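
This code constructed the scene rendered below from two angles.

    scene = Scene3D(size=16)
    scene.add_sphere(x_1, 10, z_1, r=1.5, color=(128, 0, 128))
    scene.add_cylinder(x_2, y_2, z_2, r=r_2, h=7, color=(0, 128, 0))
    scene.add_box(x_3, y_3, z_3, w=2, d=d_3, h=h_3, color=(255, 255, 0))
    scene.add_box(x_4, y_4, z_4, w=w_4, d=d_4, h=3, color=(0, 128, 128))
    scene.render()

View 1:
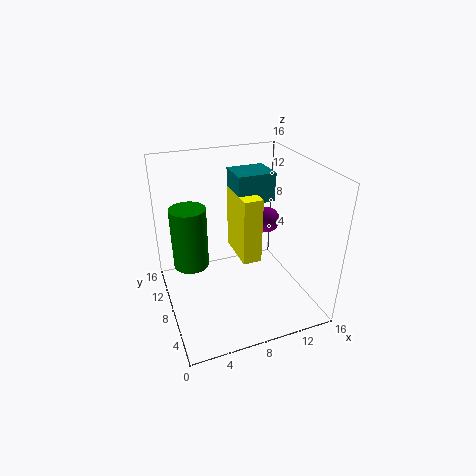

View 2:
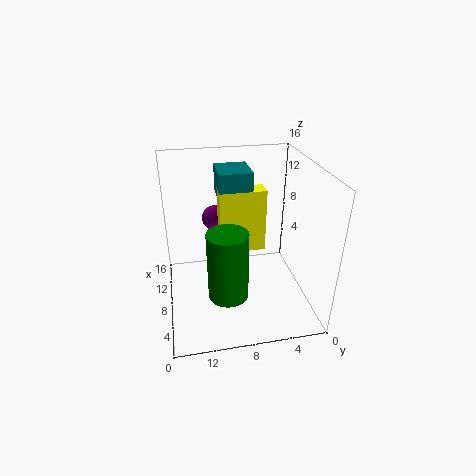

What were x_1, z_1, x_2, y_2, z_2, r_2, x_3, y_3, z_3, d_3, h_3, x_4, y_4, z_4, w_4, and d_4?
x_1 = 12.5
z_1 = 8.5
x_2 = 3
y_2 = 10
z_2 = 4.5
r_2 = 2
x_3 = 7.5
y_3 = 5
z_3 = 6.5
d_3 = 5
h_3 = 7
x_4 = 7.5
y_4 = 6.5
z_4 = 12.5
w_4 = 4
d_4 = 3.5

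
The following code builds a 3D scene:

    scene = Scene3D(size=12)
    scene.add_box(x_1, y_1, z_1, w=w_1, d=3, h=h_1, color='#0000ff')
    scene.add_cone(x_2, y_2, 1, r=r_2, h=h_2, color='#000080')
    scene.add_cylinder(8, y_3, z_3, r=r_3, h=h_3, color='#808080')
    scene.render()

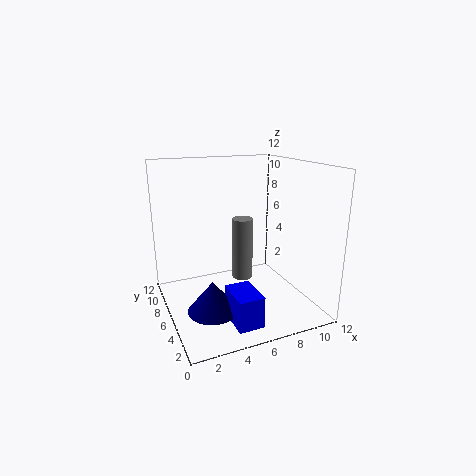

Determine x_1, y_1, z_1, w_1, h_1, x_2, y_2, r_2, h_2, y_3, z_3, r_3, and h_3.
x_1 = 4, y_1 = 1, z_1 = 0.5, w_1 = 2, h_1 = 2.5, x_2 = 3, y_2 = 4, r_2 = 2, h_2 = 2.5, y_3 = 9.5, z_3 = 0.5, r_3 = 1, h_3 = 6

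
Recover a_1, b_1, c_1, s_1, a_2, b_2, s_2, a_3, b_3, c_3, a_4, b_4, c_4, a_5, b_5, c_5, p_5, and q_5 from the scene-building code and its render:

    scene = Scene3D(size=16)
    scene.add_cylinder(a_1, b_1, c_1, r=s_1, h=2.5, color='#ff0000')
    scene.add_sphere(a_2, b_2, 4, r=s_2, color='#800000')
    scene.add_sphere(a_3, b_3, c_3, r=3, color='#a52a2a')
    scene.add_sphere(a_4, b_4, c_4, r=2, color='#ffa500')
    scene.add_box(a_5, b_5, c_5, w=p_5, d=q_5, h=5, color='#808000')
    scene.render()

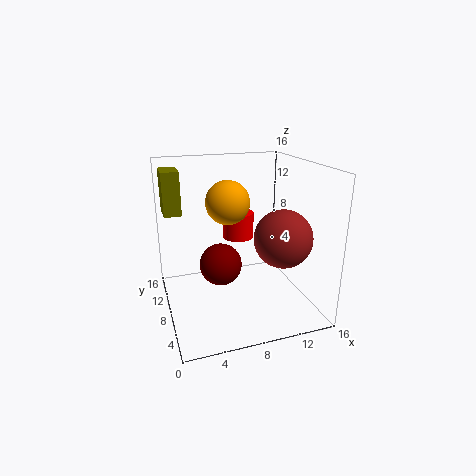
a_1 = 7
b_1 = 5
c_1 = 9.5
s_1 = 1.5
a_2 = 6.5
b_2 = 10
s_2 = 2.5
a_3 = 11.5
b_3 = 4
c_3 = 9
a_4 = 5.5
b_4 = 3.5
c_4 = 13.5
a_5 = 0.5
b_5 = 11.5
c_5 = 10
p_5 = 2
q_5 = 3.5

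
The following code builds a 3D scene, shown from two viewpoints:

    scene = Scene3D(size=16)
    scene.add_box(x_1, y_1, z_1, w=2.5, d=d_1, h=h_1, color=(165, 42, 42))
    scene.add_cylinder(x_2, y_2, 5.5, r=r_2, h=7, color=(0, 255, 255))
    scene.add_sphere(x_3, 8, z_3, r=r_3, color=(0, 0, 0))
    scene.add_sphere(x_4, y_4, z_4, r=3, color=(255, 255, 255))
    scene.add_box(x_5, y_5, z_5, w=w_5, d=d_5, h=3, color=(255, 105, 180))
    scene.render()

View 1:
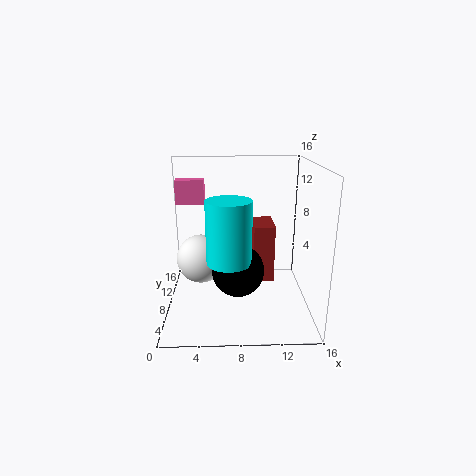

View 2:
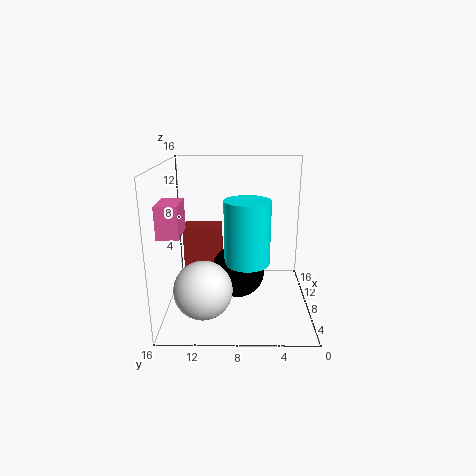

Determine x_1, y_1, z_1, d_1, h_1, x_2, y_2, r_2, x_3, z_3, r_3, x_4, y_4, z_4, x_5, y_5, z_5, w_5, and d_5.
x_1 = 10; y_1 = 10; z_1 = 1.5; d_1 = 4.5; h_1 = 7; x_2 = 7; y_2 = 7; r_2 = 2.5; x_3 = 8; z_3 = 4; r_3 = 3; x_4 = 3.5; y_4 = 11.5; z_4 = 4; x_5 = 0.5; y_5 = 13; z_5 = 10.5; w_5 = 3.5; d_5 = 2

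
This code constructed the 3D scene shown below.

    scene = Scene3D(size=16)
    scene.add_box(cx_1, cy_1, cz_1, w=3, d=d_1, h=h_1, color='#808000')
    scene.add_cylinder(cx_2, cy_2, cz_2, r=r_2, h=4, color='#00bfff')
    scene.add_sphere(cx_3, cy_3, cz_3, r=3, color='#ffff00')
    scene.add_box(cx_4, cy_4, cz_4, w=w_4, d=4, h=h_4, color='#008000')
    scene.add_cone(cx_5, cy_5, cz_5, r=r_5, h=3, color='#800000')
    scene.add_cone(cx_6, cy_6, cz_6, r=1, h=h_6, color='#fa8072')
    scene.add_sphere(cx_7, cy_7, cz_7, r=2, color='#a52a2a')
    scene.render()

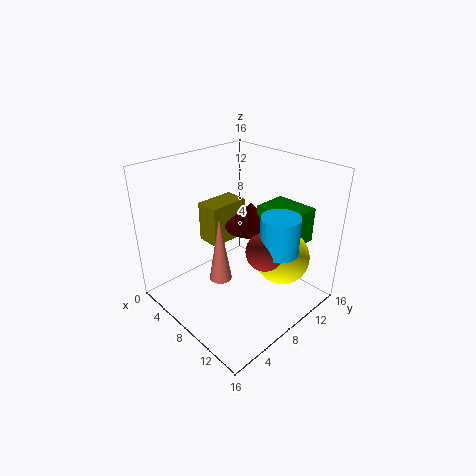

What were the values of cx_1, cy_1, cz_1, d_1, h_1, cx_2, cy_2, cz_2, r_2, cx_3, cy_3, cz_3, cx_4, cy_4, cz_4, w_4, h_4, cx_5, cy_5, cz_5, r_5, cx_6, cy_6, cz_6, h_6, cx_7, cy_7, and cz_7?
cx_1 = 1; cy_1 = 8; cz_1 = 5; d_1 = 5; h_1 = 5; cx_2 = 13; cy_2 = 9; cz_2 = 8; r_2 = 2; cx_3 = 12; cy_3 = 11; cz_3 = 6; cx_4 = 8; cy_4 = 11; cz_4 = 7; w_4 = 5; h_4 = 4; cx_5 = 7; cy_5 = 11; cz_5 = 8; r_5 = 3; cx_6 = 12; cy_6 = 2; cz_6 = 8; h_6 = 6; cx_7 = 12; cy_7 = 8; cz_7 = 8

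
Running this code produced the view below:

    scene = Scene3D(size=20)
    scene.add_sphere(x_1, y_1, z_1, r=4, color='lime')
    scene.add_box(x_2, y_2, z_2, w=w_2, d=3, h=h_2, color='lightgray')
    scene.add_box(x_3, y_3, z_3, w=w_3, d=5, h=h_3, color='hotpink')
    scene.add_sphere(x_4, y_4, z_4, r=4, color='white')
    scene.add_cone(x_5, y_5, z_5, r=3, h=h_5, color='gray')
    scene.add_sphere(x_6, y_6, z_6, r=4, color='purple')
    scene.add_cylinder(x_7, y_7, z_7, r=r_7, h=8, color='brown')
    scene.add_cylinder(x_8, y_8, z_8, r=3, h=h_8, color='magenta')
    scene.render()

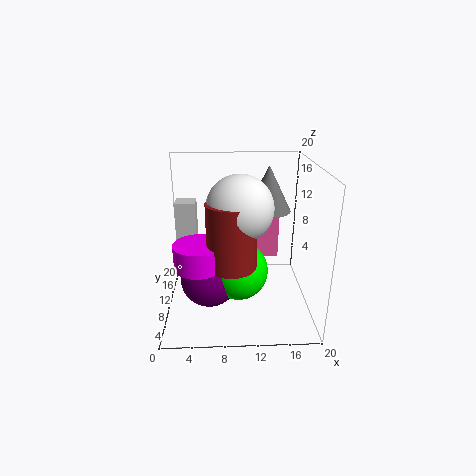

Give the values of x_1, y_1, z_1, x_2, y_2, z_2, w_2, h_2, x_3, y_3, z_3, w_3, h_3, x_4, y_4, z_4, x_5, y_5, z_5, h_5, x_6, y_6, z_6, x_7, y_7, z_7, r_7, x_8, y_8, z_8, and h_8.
x_1 = 10
y_1 = 8
z_1 = 6
x_2 = 1
y_2 = 13
z_2 = 7
w_2 = 3
h_2 = 7
x_3 = 13
y_3 = 12
z_3 = 6
w_3 = 3
h_3 = 8
x_4 = 10
y_4 = 5
z_4 = 16
x_5 = 14
y_5 = 10
z_5 = 14
h_5 = 6
x_6 = 6
y_6 = 8
z_6 = 5
x_7 = 9
y_7 = 4
z_7 = 9
r_7 = 3
x_8 = 5
y_8 = 4
z_8 = 9
h_8 = 3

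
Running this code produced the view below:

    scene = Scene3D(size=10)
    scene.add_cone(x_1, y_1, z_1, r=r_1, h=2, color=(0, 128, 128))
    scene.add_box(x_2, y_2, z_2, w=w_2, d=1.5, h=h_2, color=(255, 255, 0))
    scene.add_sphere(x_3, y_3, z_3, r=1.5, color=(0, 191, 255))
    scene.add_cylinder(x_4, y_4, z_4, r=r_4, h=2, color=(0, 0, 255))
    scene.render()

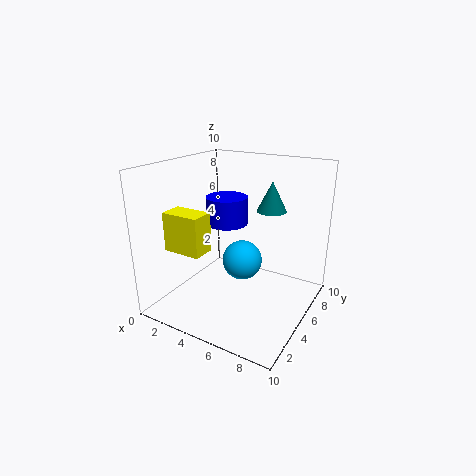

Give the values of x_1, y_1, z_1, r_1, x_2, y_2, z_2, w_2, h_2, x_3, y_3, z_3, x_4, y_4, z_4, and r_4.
x_1 = 7, y_1 = 6, z_1 = 7, r_1 = 1, x_2 = 2, y_2 = 1, z_2 = 5, w_2 = 2.5, h_2 = 2.5, x_3 = 4.5, y_3 = 6.5, z_3 = 2.5, x_4 = 3.5, y_4 = 6, z_4 = 5.5, r_4 = 1.5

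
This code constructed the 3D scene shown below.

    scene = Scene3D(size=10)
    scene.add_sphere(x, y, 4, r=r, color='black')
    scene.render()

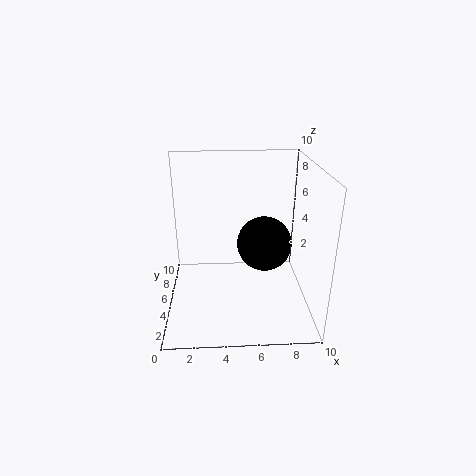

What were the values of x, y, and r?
x = 7
y = 6
r = 2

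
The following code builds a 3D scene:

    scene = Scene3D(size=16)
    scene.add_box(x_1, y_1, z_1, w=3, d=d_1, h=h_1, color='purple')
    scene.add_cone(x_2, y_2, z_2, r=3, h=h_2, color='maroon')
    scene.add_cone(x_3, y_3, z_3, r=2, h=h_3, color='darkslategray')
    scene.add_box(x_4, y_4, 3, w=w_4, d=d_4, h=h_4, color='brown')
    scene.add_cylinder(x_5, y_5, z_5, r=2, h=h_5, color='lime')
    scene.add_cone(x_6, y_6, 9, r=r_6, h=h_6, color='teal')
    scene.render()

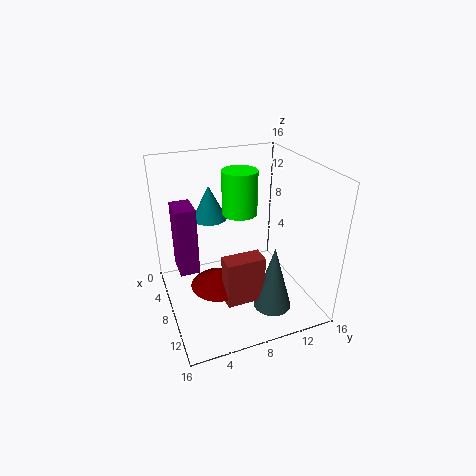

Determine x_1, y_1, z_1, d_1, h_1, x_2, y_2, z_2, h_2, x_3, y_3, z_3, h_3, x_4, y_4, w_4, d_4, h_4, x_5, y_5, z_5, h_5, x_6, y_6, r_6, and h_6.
x_1 = 7
y_1 = 1
z_1 = 6
d_1 = 2
h_1 = 7
x_2 = 10
y_2 = 5
z_2 = 4
h_2 = 2
x_3 = 13
y_3 = 10
z_3 = 2
h_3 = 7
x_4 = 11
y_4 = 5
w_4 = 2
d_4 = 4
h_4 = 5
x_5 = 6
y_5 = 9
z_5 = 10
h_5 = 5
x_6 = 4
y_6 = 6
r_6 = 2
h_6 = 4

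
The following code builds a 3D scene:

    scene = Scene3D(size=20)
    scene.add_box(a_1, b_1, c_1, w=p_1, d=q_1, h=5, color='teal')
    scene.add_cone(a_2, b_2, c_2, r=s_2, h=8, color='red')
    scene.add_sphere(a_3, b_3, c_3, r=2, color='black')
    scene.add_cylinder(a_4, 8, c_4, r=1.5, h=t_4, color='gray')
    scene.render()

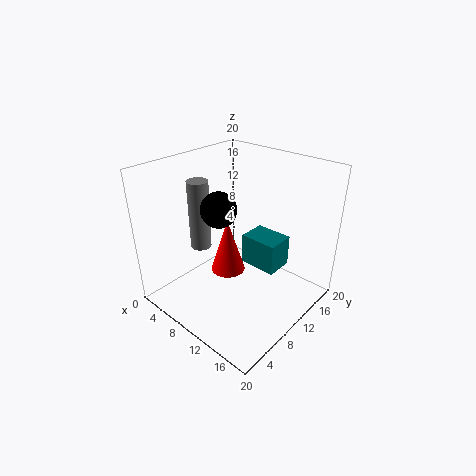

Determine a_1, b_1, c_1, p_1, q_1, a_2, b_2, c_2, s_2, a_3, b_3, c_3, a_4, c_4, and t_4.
a_1 = 6.5; b_1 = 15; c_1 = 2; p_1 = 6; q_1 = 4.5; a_2 = 8; b_2 = 10; c_2 = 4; s_2 = 2.5; a_3 = 13; b_3 = 3.5; c_3 = 17.5; a_4 = 4.5; c_4 = 7.5; t_4 = 10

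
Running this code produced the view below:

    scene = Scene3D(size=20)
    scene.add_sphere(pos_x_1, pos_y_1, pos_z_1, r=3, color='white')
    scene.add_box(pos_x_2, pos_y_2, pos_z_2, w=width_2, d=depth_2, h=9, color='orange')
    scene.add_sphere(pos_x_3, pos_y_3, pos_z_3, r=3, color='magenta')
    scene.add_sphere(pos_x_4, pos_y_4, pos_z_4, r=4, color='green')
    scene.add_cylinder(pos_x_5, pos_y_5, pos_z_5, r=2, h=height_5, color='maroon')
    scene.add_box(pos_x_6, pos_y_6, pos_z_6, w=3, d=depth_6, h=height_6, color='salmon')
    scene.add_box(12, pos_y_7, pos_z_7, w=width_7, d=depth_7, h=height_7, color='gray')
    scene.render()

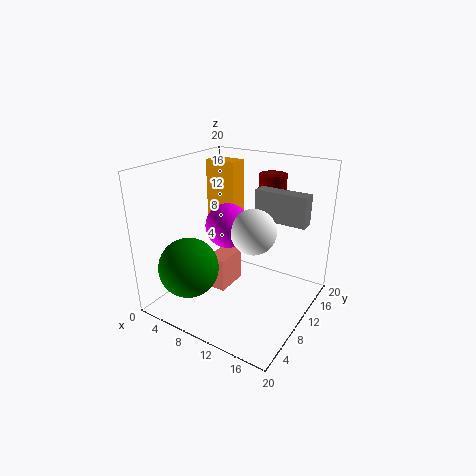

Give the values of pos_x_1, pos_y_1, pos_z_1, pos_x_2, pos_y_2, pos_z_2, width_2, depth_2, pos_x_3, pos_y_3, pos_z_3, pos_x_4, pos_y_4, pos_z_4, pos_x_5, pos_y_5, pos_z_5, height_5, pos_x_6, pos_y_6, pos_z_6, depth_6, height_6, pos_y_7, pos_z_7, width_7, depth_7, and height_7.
pos_x_1 = 13, pos_y_1 = 9, pos_z_1 = 12, pos_x_2 = 1, pos_y_2 = 15, pos_z_2 = 10, width_2 = 5, depth_2 = 3, pos_x_3 = 9, pos_y_3 = 9, pos_z_3 = 12, pos_x_4 = 6, pos_y_4 = 4, pos_z_4 = 7, pos_x_5 = 12, pos_y_5 = 16, pos_z_5 = 14, height_5 = 4, pos_x_6 = 5, pos_y_6 = 9, pos_z_6 = 1, depth_6 = 5, height_6 = 5, pos_y_7 = 11, pos_z_7 = 13, width_7 = 7, depth_7 = 2, height_7 = 4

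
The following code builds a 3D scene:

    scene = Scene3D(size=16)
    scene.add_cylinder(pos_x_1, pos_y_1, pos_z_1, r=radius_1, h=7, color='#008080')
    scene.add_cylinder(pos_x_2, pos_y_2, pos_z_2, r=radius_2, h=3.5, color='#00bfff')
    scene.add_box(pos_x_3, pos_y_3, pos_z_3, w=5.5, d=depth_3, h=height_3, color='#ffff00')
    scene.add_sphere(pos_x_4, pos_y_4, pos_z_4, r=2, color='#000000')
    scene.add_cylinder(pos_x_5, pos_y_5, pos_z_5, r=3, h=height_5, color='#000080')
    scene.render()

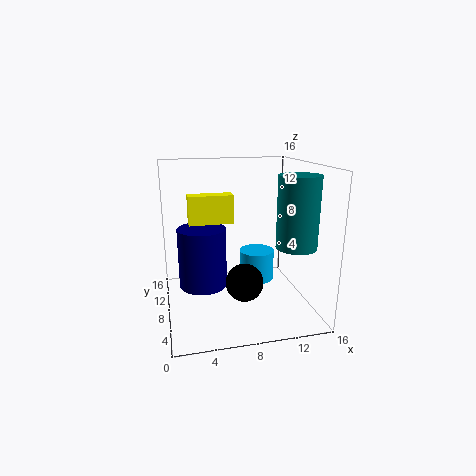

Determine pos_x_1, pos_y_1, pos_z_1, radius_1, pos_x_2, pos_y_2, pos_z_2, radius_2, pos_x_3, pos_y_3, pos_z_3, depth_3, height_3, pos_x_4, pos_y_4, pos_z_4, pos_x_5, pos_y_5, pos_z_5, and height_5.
pos_x_1 = 12.5; pos_y_1 = 2.5; pos_z_1 = 8.5; radius_1 = 2; pos_x_2 = 10.5; pos_y_2 = 9; pos_z_2 = 2.5; radius_2 = 2; pos_x_3 = 3; pos_y_3 = 12; pos_z_3 = 8.5; depth_3 = 2; height_3 = 3.5; pos_x_4 = 8; pos_y_4 = 5; pos_z_4 = 4; pos_x_5 = 4.5; pos_y_5 = 12.5; pos_z_5 = 0.5; height_5 = 7.5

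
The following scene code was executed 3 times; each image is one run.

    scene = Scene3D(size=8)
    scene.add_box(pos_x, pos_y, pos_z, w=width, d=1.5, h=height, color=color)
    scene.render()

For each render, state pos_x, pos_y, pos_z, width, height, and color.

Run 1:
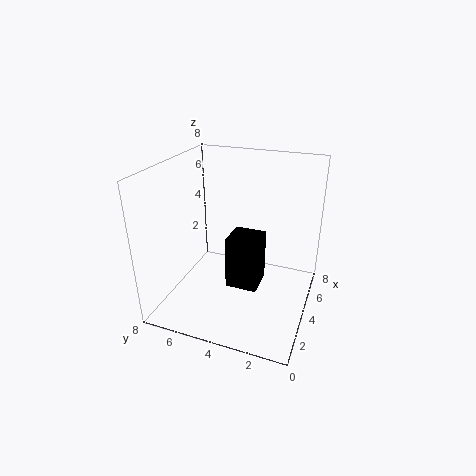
pos_x = 1
pos_y = 2
pos_z = 3
width = 1.5
height = 2.5
color = 'black'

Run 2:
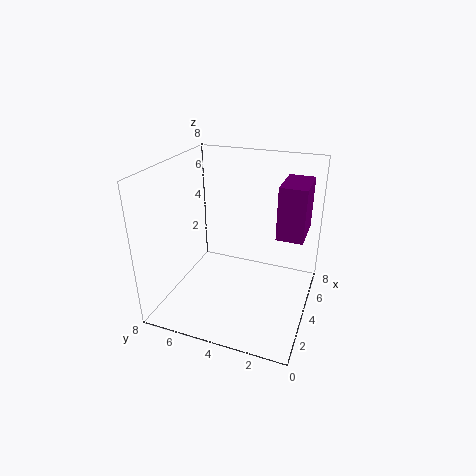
pos_x = 4.5
pos_y = 0.5
pos_z = 4
width = 2.5
height = 3
color = 'purple'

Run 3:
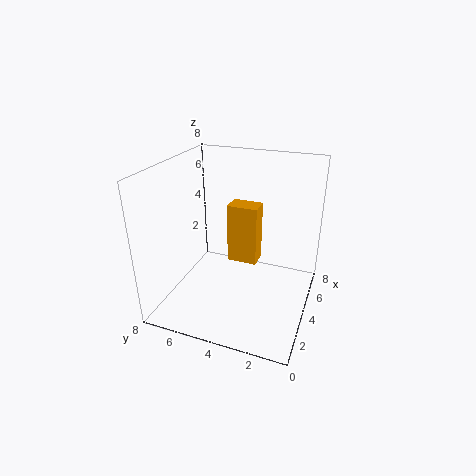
pos_x = 2.5
pos_y = 2.5
pos_z = 3.5
width = 1
height = 3
color = 'orange'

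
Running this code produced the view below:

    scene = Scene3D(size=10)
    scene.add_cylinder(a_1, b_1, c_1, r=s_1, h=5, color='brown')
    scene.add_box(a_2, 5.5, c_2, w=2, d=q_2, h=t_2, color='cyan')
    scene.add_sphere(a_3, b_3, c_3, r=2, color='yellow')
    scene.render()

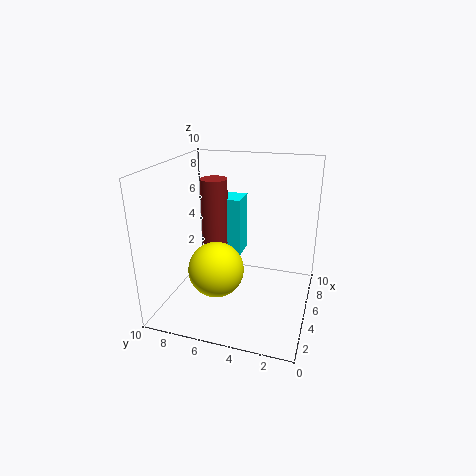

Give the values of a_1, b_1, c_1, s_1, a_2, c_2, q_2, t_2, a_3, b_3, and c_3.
a_1 = 7; b_1 = 7.5; c_1 = 3.5; s_1 = 1; a_2 = 7; c_2 = 2.5; q_2 = 1.5; t_2 = 4.5; a_3 = 4.5; b_3 = 6.5; c_3 = 2.5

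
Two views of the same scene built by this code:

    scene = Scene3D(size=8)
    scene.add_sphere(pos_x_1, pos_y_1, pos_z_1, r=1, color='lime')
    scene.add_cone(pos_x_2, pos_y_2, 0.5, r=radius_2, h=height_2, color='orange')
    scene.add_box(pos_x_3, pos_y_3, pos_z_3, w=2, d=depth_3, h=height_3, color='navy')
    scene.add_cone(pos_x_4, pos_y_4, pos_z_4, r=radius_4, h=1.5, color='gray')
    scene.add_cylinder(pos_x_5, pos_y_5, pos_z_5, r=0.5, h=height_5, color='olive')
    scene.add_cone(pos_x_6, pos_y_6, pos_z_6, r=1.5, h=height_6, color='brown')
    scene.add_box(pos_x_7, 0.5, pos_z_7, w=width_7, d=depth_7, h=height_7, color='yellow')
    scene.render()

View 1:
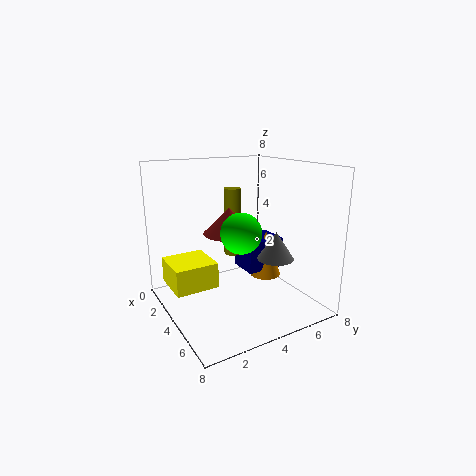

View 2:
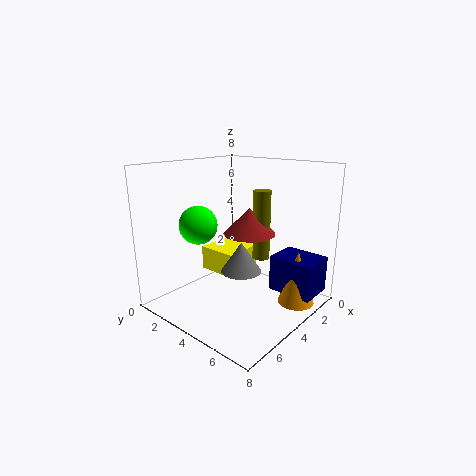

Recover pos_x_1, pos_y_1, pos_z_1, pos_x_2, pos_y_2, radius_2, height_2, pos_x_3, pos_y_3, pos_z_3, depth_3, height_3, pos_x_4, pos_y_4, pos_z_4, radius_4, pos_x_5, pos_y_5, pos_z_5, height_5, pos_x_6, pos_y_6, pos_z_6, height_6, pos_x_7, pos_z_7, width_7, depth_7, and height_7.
pos_x_1 = 6; pos_y_1 = 3; pos_z_1 = 5; pos_x_2 = 2.5; pos_y_2 = 7; radius_2 = 1; height_2 = 3; pos_x_3 = 1; pos_y_3 = 5.5; pos_z_3 = 1; depth_3 = 2.5; height_3 = 2; pos_x_4 = 5.5; pos_y_4 = 5.5; pos_z_4 = 3; radius_4 = 1; pos_x_5 = 2.5; pos_y_5 = 4.5; pos_z_5 = 2.5; height_5 = 4; pos_x_6 = 3; pos_y_6 = 4; pos_z_6 = 4; height_6 = 1.5; pos_x_7 = 1; pos_z_7 = 1; width_7 = 2.5; depth_7 = 2.5; height_7 = 1.5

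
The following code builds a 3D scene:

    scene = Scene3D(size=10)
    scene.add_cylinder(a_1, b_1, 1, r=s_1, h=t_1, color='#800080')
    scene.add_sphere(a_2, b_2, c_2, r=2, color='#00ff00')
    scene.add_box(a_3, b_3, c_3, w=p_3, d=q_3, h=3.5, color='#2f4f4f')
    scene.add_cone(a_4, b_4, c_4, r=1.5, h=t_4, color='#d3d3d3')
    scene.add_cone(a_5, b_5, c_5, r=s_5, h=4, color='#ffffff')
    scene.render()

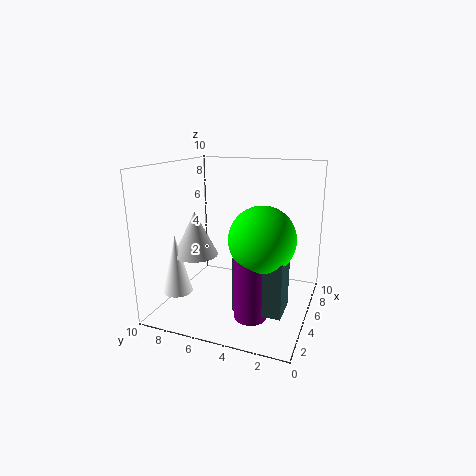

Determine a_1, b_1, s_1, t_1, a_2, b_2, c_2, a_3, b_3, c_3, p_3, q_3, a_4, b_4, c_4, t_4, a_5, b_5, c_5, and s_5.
a_1 = 2; b_1 = 3; s_1 = 1; t_1 = 4; a_2 = 2.5; b_2 = 2.5; c_2 = 6; a_3 = 1.5; b_3 = 1; c_3 = 1.5; p_3 = 2; q_3 = 3; a_4 = 3.5; b_4 = 7.5; c_4 = 4; t_4 = 3; a_5 = 2.5; b_5 = 8.5; c_5 = 1.5; s_5 = 1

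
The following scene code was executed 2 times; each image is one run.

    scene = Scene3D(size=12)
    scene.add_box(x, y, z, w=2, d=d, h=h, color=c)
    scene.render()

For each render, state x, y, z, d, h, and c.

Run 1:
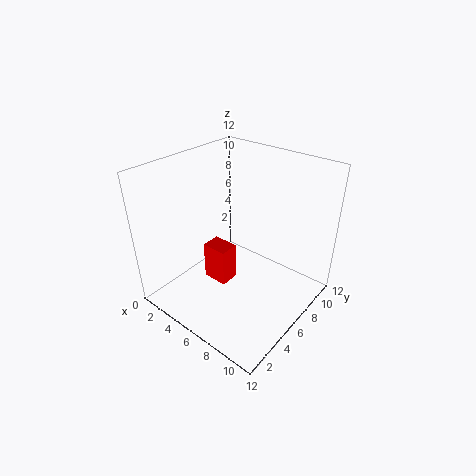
x = 5; y = 3; z = 3.5; d = 1.5; h = 3; c = 'red'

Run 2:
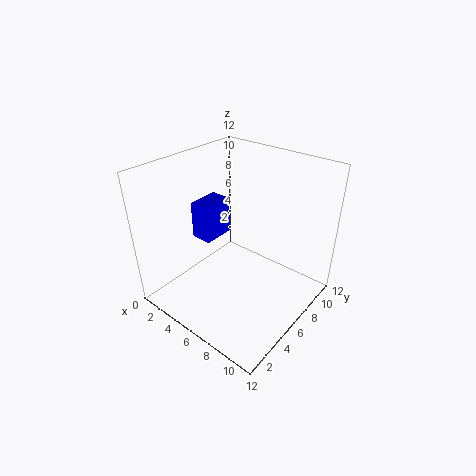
x = 0.5; y = 6; z = 4; d = 3; h = 3.5; c = 'blue'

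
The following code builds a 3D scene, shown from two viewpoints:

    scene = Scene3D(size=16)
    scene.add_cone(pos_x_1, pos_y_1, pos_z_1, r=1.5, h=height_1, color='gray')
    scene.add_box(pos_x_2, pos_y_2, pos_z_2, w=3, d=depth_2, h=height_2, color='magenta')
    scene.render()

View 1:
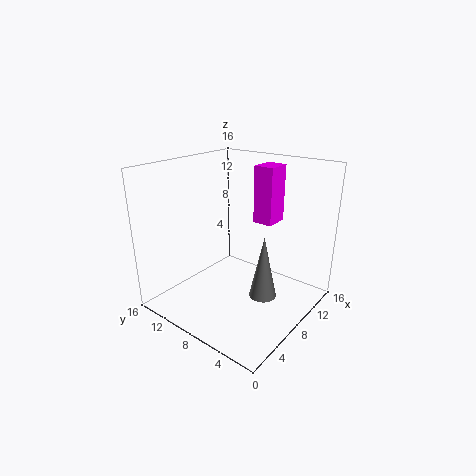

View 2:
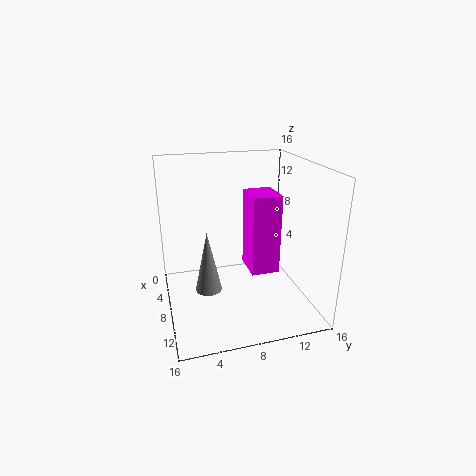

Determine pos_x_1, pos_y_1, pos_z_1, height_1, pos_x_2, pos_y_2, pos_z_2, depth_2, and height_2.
pos_x_1 = 8
pos_y_1 = 4.5
pos_z_1 = 2
height_1 = 7
pos_x_2 = 13
pos_y_2 = 7
pos_z_2 = 8
depth_2 = 2.5
height_2 = 7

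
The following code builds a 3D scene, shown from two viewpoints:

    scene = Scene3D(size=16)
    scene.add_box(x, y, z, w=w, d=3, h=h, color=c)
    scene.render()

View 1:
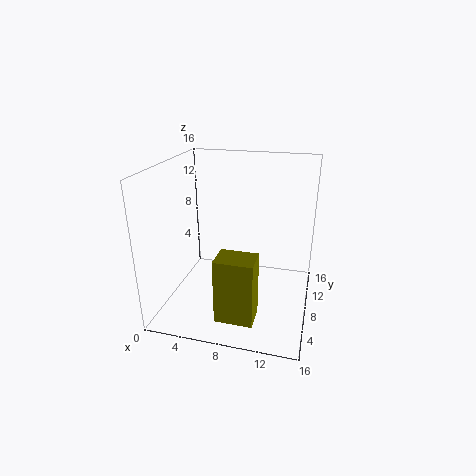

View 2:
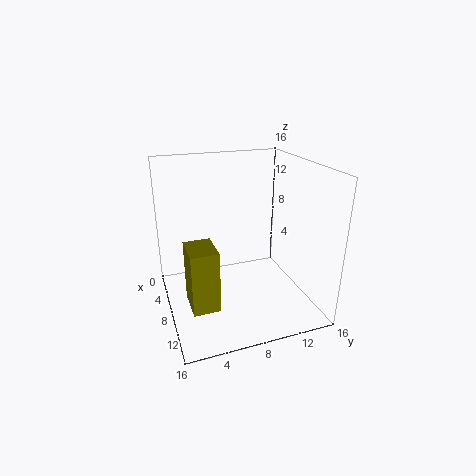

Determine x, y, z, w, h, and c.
x = 7; y = 2; z = 1; w = 4; h = 7; c = 'olive'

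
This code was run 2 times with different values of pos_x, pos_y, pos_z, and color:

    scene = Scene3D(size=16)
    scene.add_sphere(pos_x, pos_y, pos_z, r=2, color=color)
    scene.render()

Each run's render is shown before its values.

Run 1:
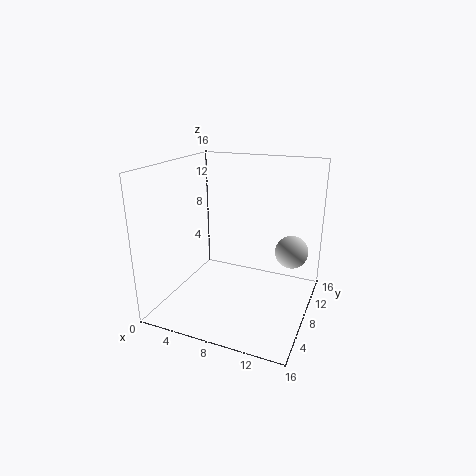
pos_x = 13
pos_y = 13
pos_z = 5
color = 'lightgray'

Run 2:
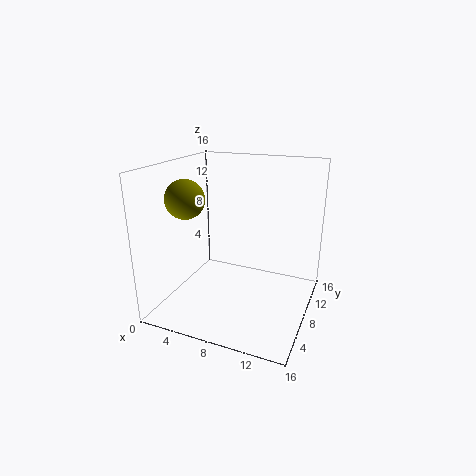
pos_x = 4
pos_y = 4
pos_z = 13
color = 'olive'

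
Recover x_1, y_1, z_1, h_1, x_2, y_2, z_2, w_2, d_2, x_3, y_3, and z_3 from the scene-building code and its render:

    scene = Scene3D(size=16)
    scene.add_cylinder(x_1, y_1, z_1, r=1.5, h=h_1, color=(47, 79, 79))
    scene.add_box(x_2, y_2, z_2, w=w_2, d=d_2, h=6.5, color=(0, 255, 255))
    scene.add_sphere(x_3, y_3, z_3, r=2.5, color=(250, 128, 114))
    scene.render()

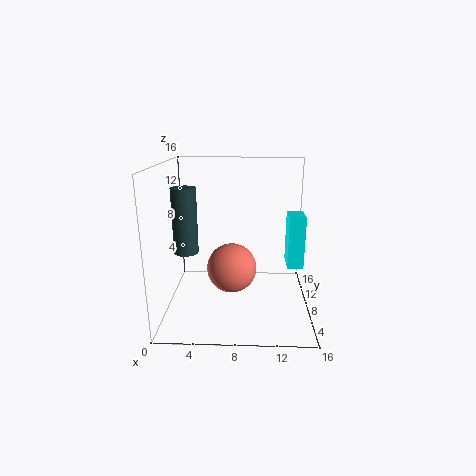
x_1 = 1.5
y_1 = 11
z_1 = 5
h_1 = 8
x_2 = 14
y_2 = 11
z_2 = 3
w_2 = 2
d_2 = 3.5
x_3 = 7.5
y_3 = 4.5
z_3 = 6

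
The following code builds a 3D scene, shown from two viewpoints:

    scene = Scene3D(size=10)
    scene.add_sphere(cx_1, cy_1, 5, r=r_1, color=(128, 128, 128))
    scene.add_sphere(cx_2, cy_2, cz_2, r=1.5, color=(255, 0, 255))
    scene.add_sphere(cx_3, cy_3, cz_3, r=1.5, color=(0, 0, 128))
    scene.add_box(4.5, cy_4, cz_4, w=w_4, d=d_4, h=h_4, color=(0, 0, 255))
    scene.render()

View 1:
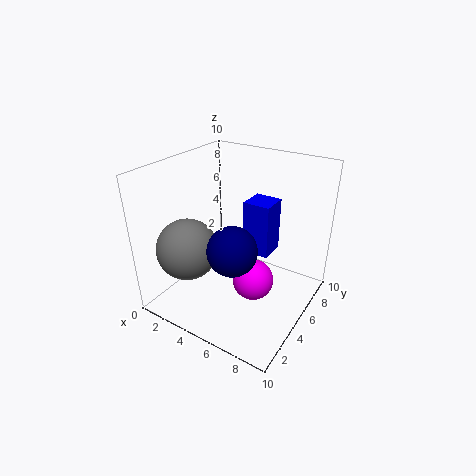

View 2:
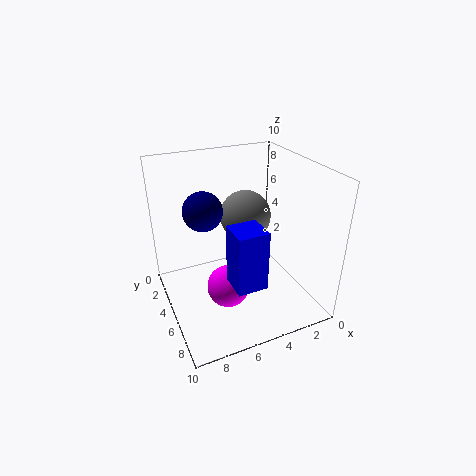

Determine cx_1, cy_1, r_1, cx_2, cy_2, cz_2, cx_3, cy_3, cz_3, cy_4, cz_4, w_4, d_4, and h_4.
cx_1 = 3
cy_1 = 2
r_1 = 2
cx_2 = 6
cy_2 = 5.5
cz_2 = 1.5
cx_3 = 6.5
cy_3 = 2
cz_3 = 6
cy_4 = 6.5
cz_4 = 3
w_4 = 2
d_4 = 2
h_4 = 4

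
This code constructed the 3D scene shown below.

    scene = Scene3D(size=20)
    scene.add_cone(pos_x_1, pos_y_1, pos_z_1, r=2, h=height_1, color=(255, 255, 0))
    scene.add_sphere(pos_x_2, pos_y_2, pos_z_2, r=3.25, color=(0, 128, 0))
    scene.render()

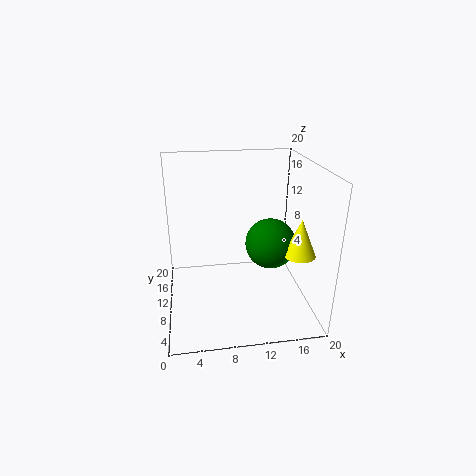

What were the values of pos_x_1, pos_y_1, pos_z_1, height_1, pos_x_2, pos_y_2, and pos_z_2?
pos_x_1 = 16.75
pos_y_1 = 4
pos_z_1 = 10
height_1 = 4.75
pos_x_2 = 13.75
pos_y_2 = 6.75
pos_z_2 = 10.5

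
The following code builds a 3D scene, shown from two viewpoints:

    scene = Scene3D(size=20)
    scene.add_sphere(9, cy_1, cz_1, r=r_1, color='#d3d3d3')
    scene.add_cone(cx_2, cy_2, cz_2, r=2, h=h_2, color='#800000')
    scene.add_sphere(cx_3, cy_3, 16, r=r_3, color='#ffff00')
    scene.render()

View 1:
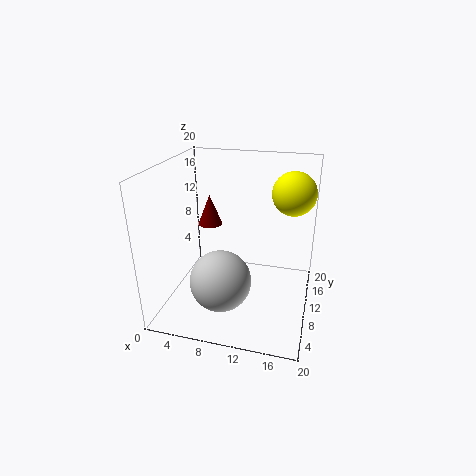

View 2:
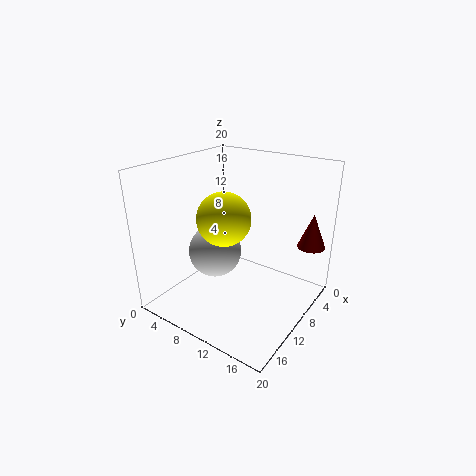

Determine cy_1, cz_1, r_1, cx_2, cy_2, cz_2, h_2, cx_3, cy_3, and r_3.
cy_1 = 5; cz_1 = 6; r_1 = 4; cx_2 = 3; cy_2 = 18; cz_2 = 8; h_2 = 5; cx_3 = 17; cy_3 = 13; r_3 = 3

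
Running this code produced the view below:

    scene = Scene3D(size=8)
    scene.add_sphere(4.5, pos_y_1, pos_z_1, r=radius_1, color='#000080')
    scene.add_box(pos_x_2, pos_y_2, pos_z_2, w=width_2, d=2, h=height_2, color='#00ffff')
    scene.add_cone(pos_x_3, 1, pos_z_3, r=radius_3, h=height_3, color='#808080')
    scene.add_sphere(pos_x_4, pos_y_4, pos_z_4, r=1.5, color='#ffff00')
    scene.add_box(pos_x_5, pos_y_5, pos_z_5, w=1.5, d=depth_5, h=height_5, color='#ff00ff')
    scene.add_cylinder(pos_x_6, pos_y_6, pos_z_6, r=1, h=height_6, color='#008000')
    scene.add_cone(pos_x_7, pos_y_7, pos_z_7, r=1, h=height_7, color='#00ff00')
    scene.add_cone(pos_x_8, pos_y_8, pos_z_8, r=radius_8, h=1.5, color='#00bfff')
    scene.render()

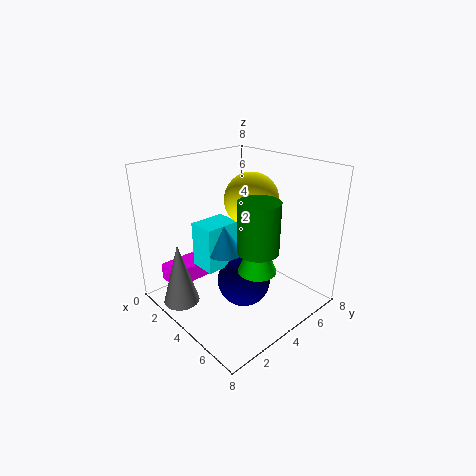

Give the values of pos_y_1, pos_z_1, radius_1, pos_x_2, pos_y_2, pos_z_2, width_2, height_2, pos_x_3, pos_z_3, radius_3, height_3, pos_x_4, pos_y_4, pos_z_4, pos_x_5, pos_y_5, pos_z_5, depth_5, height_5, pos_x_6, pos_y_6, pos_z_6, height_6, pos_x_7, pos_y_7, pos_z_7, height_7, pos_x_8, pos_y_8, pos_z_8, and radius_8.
pos_y_1 = 4
pos_z_1 = 1.5
radius_1 = 1.5
pos_x_2 = 2.5
pos_y_2 = 2
pos_z_2 = 2.5
width_2 = 1.5
height_2 = 2.5
pos_x_3 = 2.5
pos_z_3 = 0.5
radius_3 = 1
height_3 = 3.5
pos_x_4 = 4
pos_y_4 = 5
pos_z_4 = 6
pos_x_5 = 0.5
pos_y_5 = 1
pos_z_5 = 1
depth_5 = 2.5
height_5 = 1
pos_x_6 = 6.5
pos_y_6 = 3
pos_z_6 = 4.5
height_6 = 2.5
pos_x_7 = 6
pos_y_7 = 3.5
pos_z_7 = 3
height_7 = 2.5
pos_x_8 = 4
pos_y_8 = 3
pos_z_8 = 3.5
radius_8 = 1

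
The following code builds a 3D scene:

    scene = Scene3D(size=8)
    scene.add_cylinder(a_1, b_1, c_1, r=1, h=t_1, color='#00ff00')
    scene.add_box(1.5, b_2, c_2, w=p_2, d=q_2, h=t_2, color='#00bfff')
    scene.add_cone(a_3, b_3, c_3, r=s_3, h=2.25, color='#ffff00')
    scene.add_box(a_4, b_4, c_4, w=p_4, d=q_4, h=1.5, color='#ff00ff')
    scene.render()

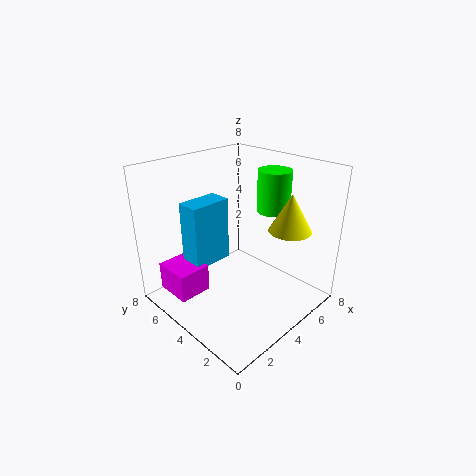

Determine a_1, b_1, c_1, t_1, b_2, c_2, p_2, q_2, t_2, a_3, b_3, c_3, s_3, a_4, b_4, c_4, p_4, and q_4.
a_1 = 7
b_1 = 4
c_1 = 4.75
t_1 = 2.5
b_2 = 4.5
c_2 = 2.75
p_2 = 2.25
q_2 = 1.25
t_2 = 3.5
a_3 = 6.75
b_3 = 2.5
c_3 = 4
s_3 = 1.25
a_4 = 0.25
b_4 = 4.25
c_4 = 1.5
p_4 = 1.75
q_4 = 2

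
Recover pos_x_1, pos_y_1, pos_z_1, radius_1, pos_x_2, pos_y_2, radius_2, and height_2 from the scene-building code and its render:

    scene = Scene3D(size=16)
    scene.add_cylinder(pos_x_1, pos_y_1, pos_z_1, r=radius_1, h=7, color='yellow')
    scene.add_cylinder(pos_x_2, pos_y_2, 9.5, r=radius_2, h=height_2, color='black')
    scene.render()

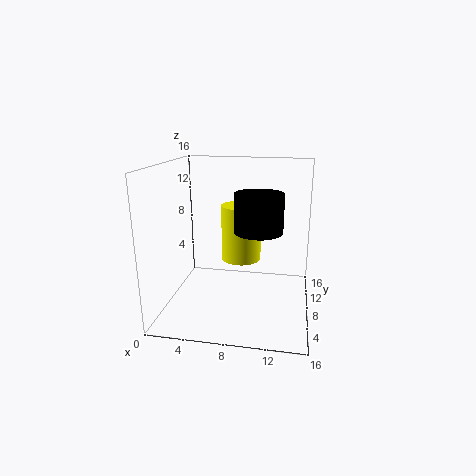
pos_x_1 = 7.5; pos_y_1 = 13; pos_z_1 = 3.5; radius_1 = 2.5; pos_x_2 = 10.5; pos_y_2 = 6; radius_2 = 2.5; height_2 = 4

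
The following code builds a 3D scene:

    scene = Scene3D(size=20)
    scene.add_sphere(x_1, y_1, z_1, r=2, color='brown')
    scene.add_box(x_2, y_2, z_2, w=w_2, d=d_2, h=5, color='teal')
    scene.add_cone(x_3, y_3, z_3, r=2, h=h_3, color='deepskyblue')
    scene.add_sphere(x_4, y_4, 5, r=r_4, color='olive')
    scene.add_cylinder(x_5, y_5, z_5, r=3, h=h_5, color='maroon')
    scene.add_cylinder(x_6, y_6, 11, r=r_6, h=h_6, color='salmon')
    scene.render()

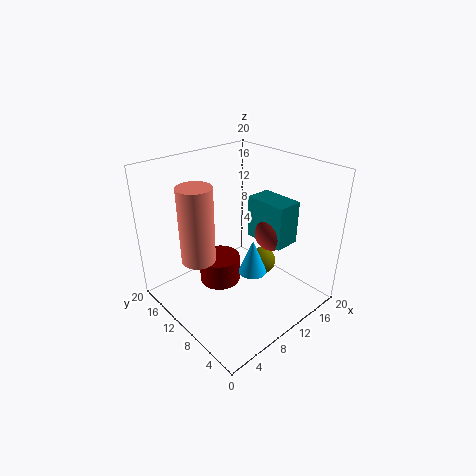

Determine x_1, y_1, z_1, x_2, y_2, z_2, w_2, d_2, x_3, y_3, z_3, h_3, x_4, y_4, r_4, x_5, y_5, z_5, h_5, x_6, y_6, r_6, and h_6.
x_1 = 9
y_1 = 3
z_1 = 14
x_2 = 8
y_2 = 1
z_2 = 13
w_2 = 3
d_2 = 5
x_3 = 11
y_3 = 8
z_3 = 5
h_3 = 5
x_4 = 14
y_4 = 9
r_4 = 2
x_5 = 9
y_5 = 13
z_5 = 2
h_5 = 4
x_6 = 2
y_6 = 8
r_6 = 2
h_6 = 9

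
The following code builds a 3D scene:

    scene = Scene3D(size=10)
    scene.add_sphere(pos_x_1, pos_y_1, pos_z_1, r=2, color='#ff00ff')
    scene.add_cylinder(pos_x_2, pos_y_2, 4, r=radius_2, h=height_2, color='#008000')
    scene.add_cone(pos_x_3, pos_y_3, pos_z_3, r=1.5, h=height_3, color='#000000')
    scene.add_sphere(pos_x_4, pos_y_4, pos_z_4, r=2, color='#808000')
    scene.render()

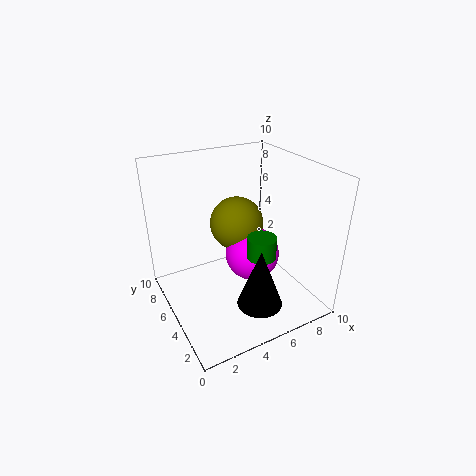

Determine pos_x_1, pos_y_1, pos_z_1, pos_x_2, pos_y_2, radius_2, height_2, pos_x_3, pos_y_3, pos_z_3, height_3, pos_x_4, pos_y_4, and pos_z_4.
pos_x_1 = 6.5; pos_y_1 = 5.5; pos_z_1 = 3; pos_x_2 = 6; pos_y_2 = 3.5; radius_2 = 1; height_2 = 1.5; pos_x_3 = 5; pos_y_3 = 2; pos_z_3 = 1.5; height_3 = 4; pos_x_4 = 6; pos_y_4 = 7; pos_z_4 = 5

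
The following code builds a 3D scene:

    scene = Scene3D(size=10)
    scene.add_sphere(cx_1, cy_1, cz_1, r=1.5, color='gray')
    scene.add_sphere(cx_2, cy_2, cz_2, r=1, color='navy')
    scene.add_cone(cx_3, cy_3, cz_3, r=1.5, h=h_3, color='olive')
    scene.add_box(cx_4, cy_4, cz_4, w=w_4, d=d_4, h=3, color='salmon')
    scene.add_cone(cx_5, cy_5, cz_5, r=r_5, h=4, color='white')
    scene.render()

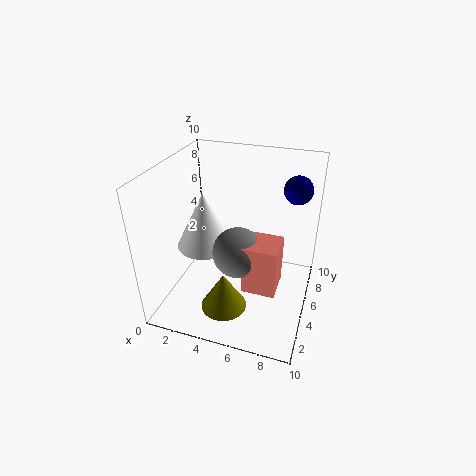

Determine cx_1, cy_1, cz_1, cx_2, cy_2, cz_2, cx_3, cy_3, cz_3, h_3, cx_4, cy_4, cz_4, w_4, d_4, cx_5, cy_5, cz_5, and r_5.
cx_1 = 6, cy_1 = 2, cz_1 = 6, cx_2 = 8.5, cy_2 = 7.5, cz_2 = 8, cx_3 = 5, cy_3 = 2, cz_3 = 1.5, h_3 = 2.5, cx_4 = 6.5, cy_4 = 1, cz_4 = 4, w_4 = 2, d_4 = 2, cx_5 = 2.5, cy_5 = 5, cz_5 = 4, r_5 = 2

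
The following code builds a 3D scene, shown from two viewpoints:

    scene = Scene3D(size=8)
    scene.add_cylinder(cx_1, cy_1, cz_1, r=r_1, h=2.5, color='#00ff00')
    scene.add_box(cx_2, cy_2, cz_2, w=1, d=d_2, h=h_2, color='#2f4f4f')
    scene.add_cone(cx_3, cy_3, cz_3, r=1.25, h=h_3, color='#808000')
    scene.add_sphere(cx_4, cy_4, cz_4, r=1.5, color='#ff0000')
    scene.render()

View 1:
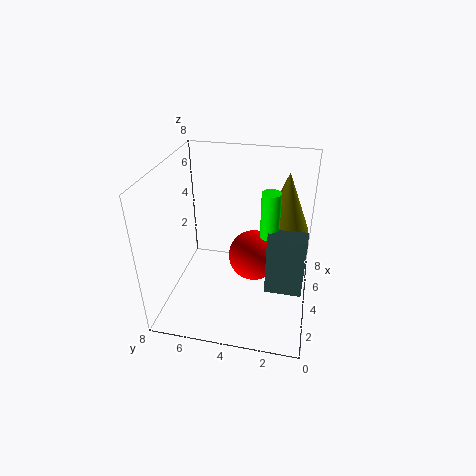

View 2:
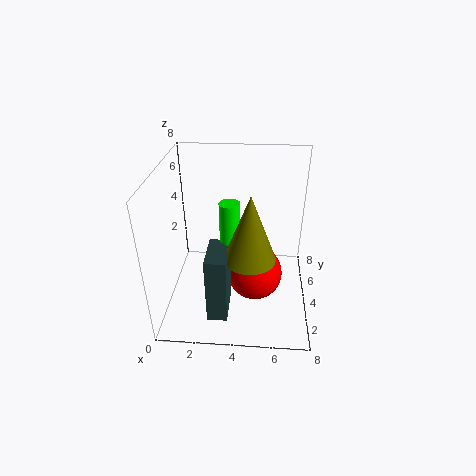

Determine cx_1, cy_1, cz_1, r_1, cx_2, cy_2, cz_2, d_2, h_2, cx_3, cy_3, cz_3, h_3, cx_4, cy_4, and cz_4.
cx_1 = 3.75
cy_1 = 2.25
cz_1 = 4.5
r_1 = 0.5
cx_2 = 2.75
cy_2 = 0.25
cz_2 = 1.5
d_2 = 2
h_2 = 3.5
cx_3 = 4.75
cy_3 = 1.5
cz_3 = 4.5
h_3 = 3.25
cx_4 = 5
cy_4 = 3.25
cz_4 = 2.25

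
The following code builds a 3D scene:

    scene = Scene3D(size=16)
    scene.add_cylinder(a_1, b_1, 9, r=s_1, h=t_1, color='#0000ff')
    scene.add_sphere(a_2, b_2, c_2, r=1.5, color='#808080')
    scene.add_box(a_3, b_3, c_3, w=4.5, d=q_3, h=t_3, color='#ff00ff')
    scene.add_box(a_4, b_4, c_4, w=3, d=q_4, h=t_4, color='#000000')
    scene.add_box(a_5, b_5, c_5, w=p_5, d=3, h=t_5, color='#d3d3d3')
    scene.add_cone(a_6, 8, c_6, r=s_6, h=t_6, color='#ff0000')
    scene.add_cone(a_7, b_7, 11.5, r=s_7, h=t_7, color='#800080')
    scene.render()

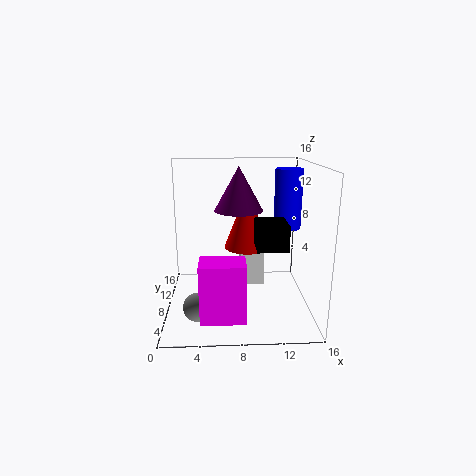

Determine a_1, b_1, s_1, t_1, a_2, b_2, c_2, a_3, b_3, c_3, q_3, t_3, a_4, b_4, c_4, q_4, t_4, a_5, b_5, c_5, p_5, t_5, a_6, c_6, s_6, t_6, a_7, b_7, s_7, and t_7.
a_1 = 13.5; b_1 = 8.5; s_1 = 1.5; t_1 = 6.5; a_2 = 3.5; b_2 = 4.5; c_2 = 1.5; a_3 = 4; b_3 = 1; c_3 = 1.5; q_3 = 3; t_3 = 6; a_4 = 9.5; b_4 = 2; c_4 = 8.5; q_4 = 3.5; t_4 = 2.5; a_5 = 8.5; b_5 = 11.5; c_5 = 0.5; p_5 = 3; t_5 = 6.5; a_6 = 9; c_6 = 7; s_6 = 2.5; t_6 = 6.5; a_7 = 8; b_7 = 6.5; s_7 = 2.5; t_7 = 4.5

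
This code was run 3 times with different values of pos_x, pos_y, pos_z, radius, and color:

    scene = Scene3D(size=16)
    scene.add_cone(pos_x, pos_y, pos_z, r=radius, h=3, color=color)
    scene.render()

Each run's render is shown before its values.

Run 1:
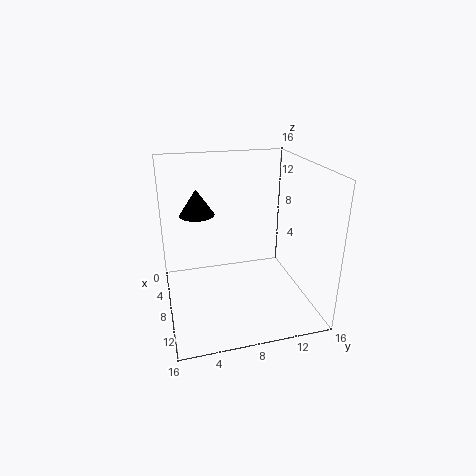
pos_x = 5; pos_y = 4; pos_z = 10; radius = 2; color = 'black'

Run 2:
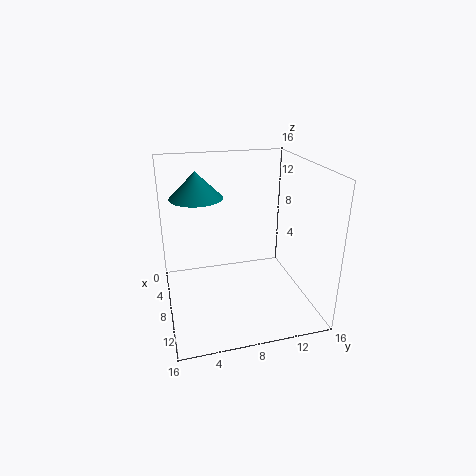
pos_x = 5; pos_y = 4; pos_z = 12; radius = 3; color = 'teal'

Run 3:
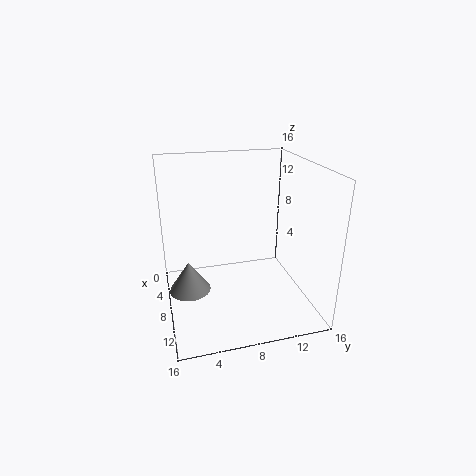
pos_x = 12; pos_y = 2; pos_z = 5; radius = 2; color = 'gray'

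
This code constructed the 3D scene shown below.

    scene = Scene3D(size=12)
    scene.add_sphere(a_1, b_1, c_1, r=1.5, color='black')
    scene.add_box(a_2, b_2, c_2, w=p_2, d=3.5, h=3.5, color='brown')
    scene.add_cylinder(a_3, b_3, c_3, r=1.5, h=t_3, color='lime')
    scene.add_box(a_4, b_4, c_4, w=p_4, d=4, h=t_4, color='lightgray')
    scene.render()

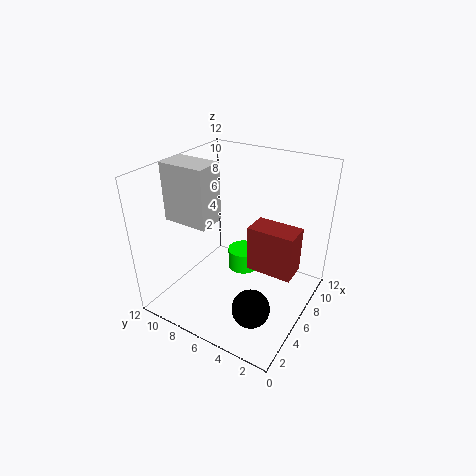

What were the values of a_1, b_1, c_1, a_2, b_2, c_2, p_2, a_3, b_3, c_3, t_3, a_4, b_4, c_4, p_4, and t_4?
a_1 = 3
b_1 = 3
c_1 = 2
a_2 = 4
b_2 = 0.5
c_2 = 5
p_2 = 2
a_3 = 9.5
b_3 = 7.5
c_3 = 0.5
t_3 = 2
a_4 = 4
b_4 = 8
c_4 = 7
p_4 = 2.5
t_4 = 5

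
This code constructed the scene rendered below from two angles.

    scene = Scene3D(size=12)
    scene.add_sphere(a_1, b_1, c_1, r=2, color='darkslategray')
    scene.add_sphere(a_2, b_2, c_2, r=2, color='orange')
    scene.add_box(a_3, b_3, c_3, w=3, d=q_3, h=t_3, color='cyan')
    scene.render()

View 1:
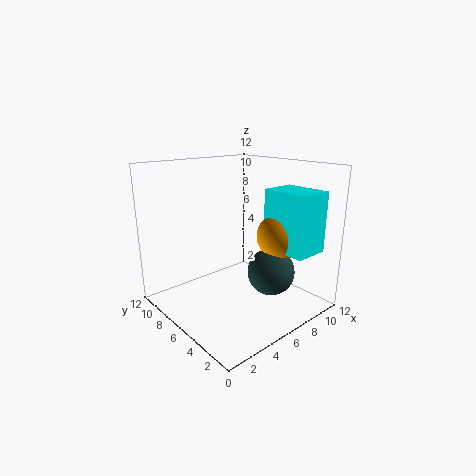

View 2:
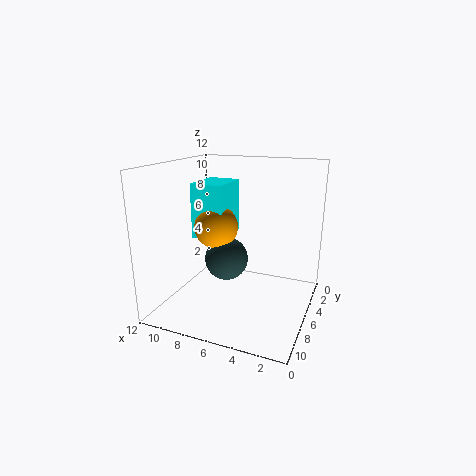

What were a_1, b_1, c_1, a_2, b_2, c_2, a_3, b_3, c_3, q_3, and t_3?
a_1 = 8
b_1 = 4
c_1 = 3
a_2 = 9
b_2 = 4
c_2 = 6
a_3 = 8
b_3 = 1
c_3 = 5
q_3 = 4
t_3 = 5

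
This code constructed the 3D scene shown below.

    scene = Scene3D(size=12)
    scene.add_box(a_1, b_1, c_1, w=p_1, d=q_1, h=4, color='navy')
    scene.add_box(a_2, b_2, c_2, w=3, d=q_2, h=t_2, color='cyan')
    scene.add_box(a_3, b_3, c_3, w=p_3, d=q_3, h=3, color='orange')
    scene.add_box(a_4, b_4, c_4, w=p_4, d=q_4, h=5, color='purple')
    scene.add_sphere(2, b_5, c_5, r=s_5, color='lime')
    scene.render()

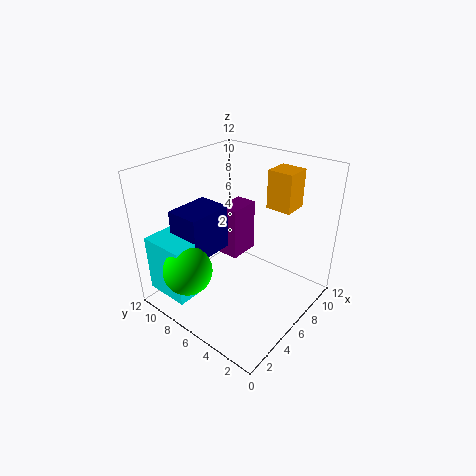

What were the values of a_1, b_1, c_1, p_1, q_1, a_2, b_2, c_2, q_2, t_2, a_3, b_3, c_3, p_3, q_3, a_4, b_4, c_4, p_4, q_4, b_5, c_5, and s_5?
a_1 = 3; b_1 = 8; c_1 = 4; p_1 = 4; q_1 = 3; a_2 = 1; b_2 = 8; c_2 = 1; q_2 = 4; t_2 = 5; a_3 = 7; b_3 = 2; c_3 = 9; p_3 = 2; q_3 = 2; a_4 = 8; b_4 = 8; c_4 = 2; p_4 = 3; q_4 = 2; b_5 = 8; c_5 = 4; s_5 = 2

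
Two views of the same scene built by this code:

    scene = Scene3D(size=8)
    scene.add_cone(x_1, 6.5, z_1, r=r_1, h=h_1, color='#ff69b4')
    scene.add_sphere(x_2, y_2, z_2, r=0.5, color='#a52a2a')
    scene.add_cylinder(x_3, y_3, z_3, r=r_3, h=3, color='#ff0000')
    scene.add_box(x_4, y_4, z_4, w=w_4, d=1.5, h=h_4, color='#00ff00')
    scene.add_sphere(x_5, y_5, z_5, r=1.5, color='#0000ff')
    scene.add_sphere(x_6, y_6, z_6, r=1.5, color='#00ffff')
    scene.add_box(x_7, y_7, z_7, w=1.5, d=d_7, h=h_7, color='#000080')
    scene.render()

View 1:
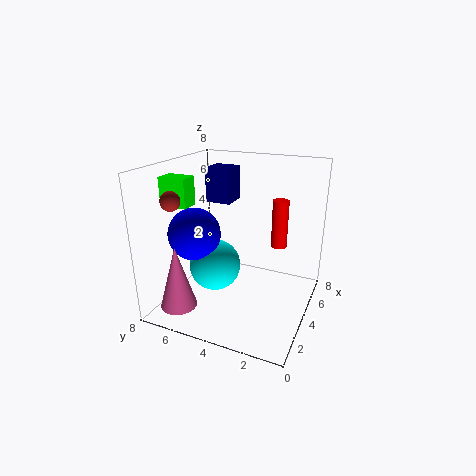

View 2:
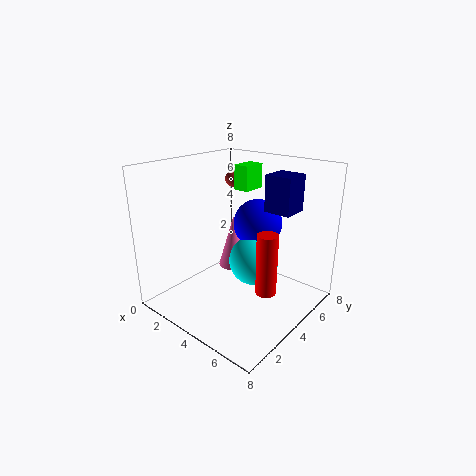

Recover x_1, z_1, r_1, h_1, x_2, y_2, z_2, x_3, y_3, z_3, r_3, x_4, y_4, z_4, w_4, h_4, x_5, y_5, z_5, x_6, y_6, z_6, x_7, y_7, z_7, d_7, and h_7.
x_1 = 1.5; z_1 = 0.5; r_1 = 1; h_1 = 3.5; x_2 = 1.5; y_2 = 6.5; z_2 = 6.5; x_3 = 7; y_3 = 2.5; z_3 = 2.5; r_3 = 0.5; x_4 = 2; y_4 = 6; z_4 = 6; w_4 = 1; h_4 = 1.5; x_5 = 3.5; y_5 = 6.5; z_5 = 4; x_6 = 4; y_6 = 5.5; z_6 = 2; x_7 = 5; y_7 = 5; z_7 = 5.5; d_7 = 1.5; h_7 = 2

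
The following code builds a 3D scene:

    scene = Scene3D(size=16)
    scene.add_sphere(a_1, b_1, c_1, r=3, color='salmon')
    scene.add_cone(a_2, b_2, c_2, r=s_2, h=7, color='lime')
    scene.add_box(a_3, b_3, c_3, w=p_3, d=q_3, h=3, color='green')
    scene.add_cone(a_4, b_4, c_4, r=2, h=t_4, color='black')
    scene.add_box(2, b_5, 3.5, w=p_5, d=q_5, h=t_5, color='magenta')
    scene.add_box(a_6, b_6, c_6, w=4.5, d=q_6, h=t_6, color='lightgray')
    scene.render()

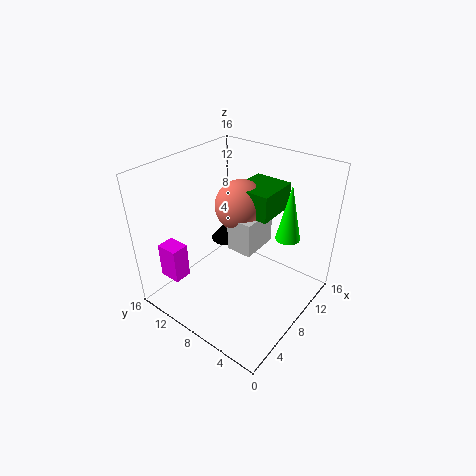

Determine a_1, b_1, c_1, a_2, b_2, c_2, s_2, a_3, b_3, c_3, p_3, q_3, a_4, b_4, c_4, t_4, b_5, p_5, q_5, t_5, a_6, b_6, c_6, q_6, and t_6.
a_1 = 10.5, b_1 = 9.5, c_1 = 10.5, a_2 = 14, b_2 = 5, c_2 = 6, s_2 = 1.5, a_3 = 9.5, b_3 = 5.5, c_3 = 10, p_3 = 5, q_3 = 4.5, a_4 = 11.5, b_4 = 12.5, c_4 = 4.5, t_4 = 2.5, b_5 = 12, p_5 = 2, q_5 = 2.5, t_5 = 4, a_6 = 8, b_6 = 6.5, c_6 = 6, q_6 = 3, t_6 = 4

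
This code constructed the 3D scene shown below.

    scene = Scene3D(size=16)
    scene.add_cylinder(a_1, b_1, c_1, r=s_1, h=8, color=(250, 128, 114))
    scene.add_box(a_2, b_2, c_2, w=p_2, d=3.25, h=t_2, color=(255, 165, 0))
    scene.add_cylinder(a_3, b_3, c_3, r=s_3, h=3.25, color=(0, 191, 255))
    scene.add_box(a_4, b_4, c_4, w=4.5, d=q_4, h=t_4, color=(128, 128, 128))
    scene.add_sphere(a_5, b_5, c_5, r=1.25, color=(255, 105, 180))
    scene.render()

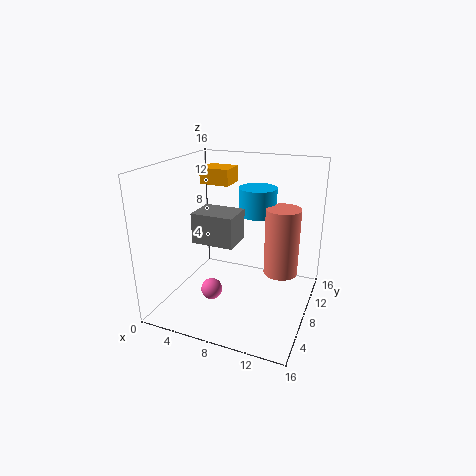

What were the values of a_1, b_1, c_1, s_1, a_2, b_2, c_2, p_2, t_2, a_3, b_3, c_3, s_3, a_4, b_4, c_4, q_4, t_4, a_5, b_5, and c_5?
a_1 = 12.25, b_1 = 11, c_1 = 3, s_1 = 2, a_2 = 1.25, b_2 = 12, c_2 = 12.5, p_2 = 3.75, t_2 = 2, a_3 = 8.75, b_3 = 12.25, c_3 = 9.5, s_3 = 2.25, a_4 = 4.25, b_4 = 4.5, c_4 = 8.25, q_4 = 3.5, t_4 = 3.25, a_5 = 5, b_5 = 7, c_5 = 1.25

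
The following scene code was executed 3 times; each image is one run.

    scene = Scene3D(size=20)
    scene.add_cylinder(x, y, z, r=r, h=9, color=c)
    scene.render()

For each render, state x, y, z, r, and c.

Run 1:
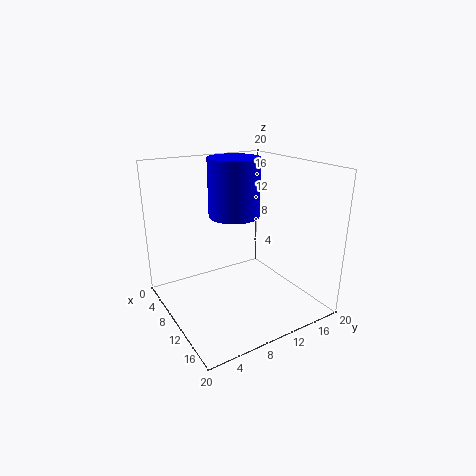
x = 4
y = 13
z = 11
r = 4
c = 'blue'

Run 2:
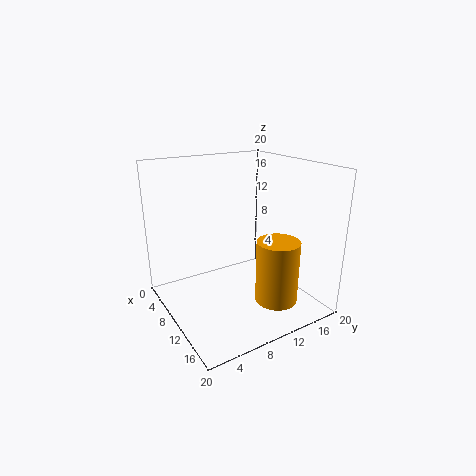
x = 14
y = 14
z = 1
r = 3
c = 'orange'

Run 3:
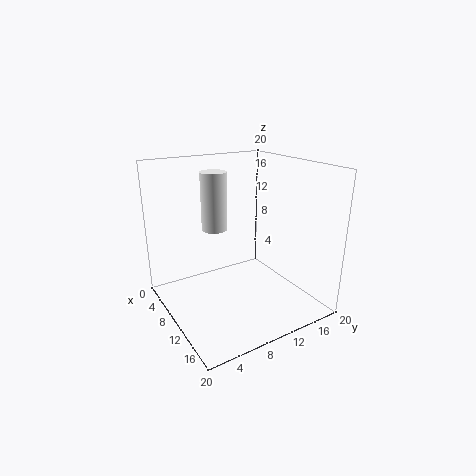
x = 3
y = 10
z = 9
r = 2
c = 'white'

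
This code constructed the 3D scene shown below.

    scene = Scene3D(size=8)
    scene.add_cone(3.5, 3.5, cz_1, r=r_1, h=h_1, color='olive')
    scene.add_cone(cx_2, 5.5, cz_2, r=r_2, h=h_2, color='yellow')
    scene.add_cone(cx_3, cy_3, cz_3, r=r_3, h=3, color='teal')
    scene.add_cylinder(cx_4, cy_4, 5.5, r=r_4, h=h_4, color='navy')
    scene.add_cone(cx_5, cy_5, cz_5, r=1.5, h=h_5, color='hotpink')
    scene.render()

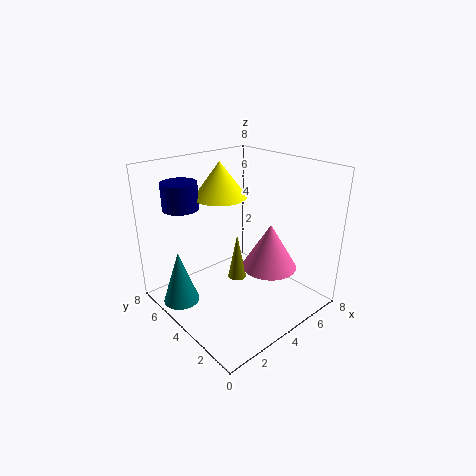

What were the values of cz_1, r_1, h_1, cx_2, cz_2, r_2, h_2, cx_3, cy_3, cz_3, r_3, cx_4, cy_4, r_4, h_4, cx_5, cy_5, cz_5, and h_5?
cz_1 = 2; r_1 = 0.5; h_1 = 2.5; cx_2 = 4; cz_2 = 6; r_2 = 1.5; h_2 = 2; cx_3 = 1; cy_3 = 5.5; cz_3 = 0.5; r_3 = 1; cx_4 = 2; cy_4 = 6.5; r_4 = 1; h_4 = 1.5; cx_5 = 5; cy_5 = 2.5; cz_5 = 2.5; h_5 = 2.5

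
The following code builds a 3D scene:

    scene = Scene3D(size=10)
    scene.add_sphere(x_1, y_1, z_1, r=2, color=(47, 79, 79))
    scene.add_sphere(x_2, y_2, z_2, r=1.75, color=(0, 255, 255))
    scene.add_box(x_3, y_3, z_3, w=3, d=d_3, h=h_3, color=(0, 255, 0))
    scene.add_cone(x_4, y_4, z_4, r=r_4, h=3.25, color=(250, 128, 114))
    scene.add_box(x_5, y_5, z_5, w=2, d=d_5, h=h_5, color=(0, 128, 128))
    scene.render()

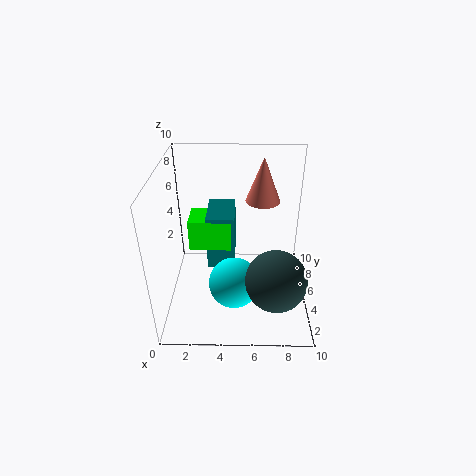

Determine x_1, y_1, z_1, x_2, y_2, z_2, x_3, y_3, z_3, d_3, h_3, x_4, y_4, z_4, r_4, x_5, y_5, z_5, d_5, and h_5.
x_1 = 7.5; y_1 = 2.25; z_1 = 3.5; x_2 = 4.75; y_2 = 3.5; z_2 = 2.25; x_3 = 1.5; y_3 = 5.25; z_3 = 3.75; d_3 = 2.25; h_3 = 2.25; x_4 = 6.75; y_4 = 7.25; z_4 = 6.75; r_4 = 1.25; x_5 = 2.75; y_5 = 5.25; z_5 = 2.25; d_5 = 3.25; h_5 = 4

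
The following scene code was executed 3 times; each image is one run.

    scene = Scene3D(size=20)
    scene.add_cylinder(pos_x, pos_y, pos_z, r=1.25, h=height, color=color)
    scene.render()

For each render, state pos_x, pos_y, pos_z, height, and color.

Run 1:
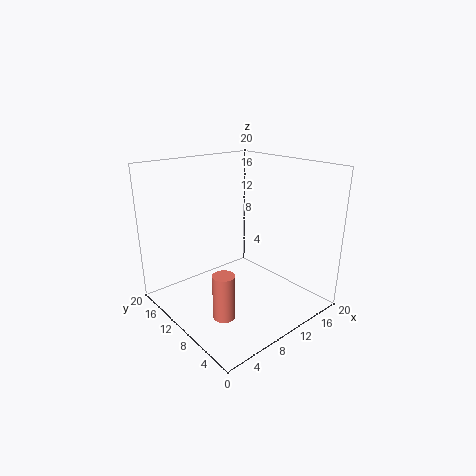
pos_x = 2
pos_y = 3
pos_z = 4.75
height = 5.25
color = 'salmon'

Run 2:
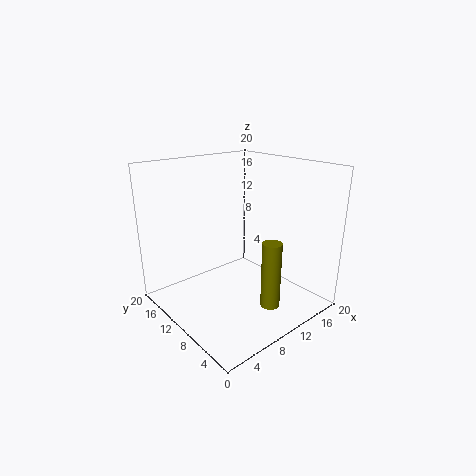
pos_x = 9.75
pos_y = 3.25
pos_z = 2.75
height = 8.75
color = 'olive'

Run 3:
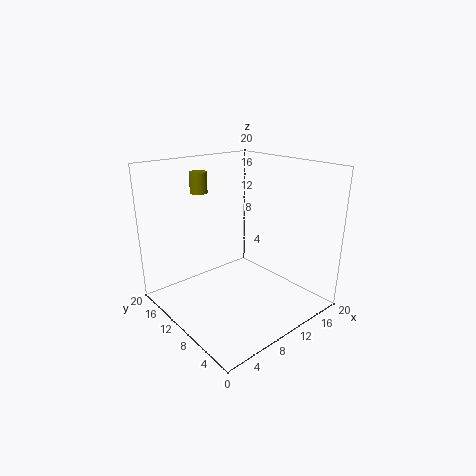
pos_x = 8
pos_y = 16.25
pos_z = 15.5
height = 3
color = 'olive'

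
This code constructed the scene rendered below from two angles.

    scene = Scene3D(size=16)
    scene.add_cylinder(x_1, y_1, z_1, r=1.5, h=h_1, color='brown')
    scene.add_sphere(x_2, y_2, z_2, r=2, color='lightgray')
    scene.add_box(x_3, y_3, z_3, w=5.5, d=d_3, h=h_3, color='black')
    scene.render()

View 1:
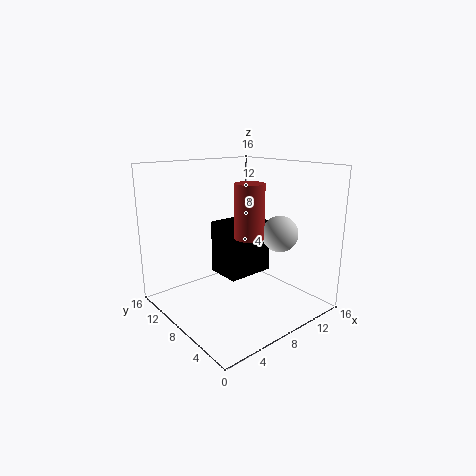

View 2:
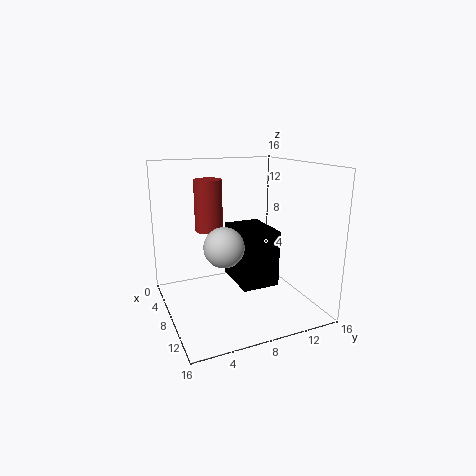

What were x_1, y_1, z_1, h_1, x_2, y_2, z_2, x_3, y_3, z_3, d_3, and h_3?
x_1 = 7, y_1 = 5, z_1 = 9, h_1 = 5.5, x_2 = 11.5, y_2 = 5, z_2 = 8.5, x_3 = 6.5, y_3 = 7, z_3 = 3.5, d_3 = 4, h_3 = 6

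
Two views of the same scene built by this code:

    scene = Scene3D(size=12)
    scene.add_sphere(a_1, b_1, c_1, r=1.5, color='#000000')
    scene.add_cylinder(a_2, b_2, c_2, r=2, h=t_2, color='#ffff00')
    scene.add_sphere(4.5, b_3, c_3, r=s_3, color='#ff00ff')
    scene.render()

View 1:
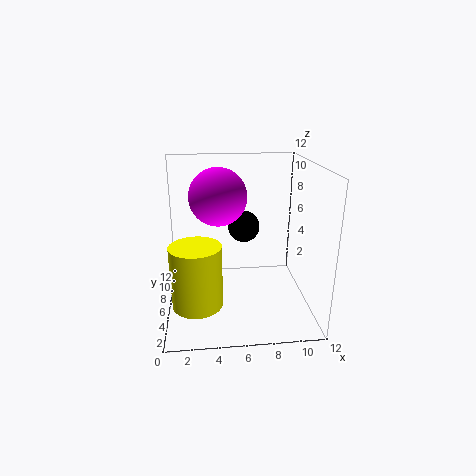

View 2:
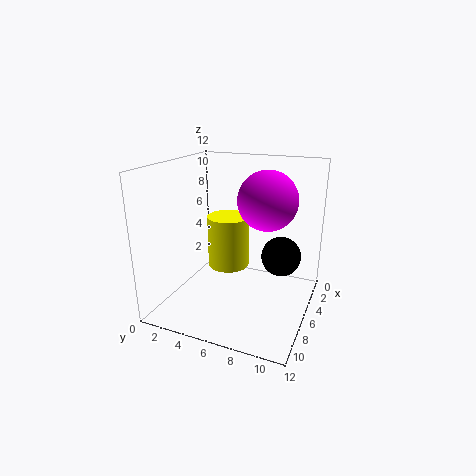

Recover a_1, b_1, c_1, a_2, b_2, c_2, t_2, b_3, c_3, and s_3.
a_1 = 7, b_1 = 10, c_1 = 5.5, a_2 = 2.5, b_2 = 3.5, c_2 = 1.5, t_2 = 5, b_3 = 8, c_3 = 9, s_3 = 2.5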